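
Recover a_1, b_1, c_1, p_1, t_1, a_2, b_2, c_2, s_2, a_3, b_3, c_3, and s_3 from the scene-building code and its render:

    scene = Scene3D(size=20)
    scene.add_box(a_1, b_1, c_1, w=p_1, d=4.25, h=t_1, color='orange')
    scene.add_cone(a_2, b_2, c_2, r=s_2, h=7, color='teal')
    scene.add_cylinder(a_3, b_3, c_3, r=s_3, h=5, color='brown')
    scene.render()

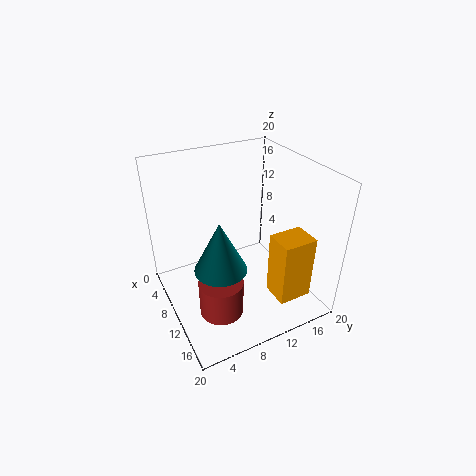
a_1 = 16.25
b_1 = 11
c_1 = 5.5
p_1 = 3.5
t_1 = 8.25
a_2 = 12.25
b_2 = 6.25
c_2 = 7.5
s_2 = 3.5
a_3 = 13.25
b_3 = 5.75
c_3 = 1.25
s_3 = 3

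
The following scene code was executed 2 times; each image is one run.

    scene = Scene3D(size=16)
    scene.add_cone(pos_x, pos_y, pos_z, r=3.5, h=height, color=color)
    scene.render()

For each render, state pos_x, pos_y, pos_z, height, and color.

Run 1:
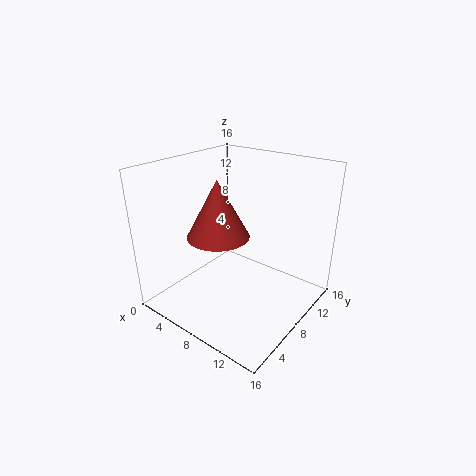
pos_x = 6; pos_y = 7; pos_z = 8; height = 6.5; color = 'brown'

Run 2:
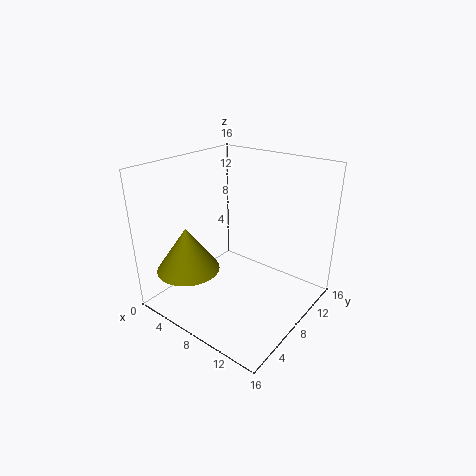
pos_x = 4; pos_y = 4; pos_z = 4.5; height = 5; color = 'olive'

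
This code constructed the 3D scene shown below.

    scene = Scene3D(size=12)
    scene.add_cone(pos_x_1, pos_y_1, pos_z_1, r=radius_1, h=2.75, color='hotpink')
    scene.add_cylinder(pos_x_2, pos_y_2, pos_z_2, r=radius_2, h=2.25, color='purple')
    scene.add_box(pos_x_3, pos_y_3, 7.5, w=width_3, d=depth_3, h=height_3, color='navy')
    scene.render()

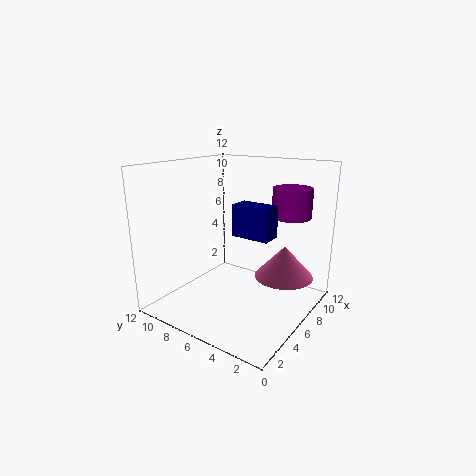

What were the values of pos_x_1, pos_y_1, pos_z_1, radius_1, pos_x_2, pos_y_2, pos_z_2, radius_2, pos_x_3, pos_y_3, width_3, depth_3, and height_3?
pos_x_1 = 8.25, pos_y_1 = 2.75, pos_z_1 = 2.5, radius_1 = 2.5, pos_x_2 = 7, pos_y_2 = 1.75, pos_z_2 = 8.25, radius_2 = 1.5, pos_x_3 = 2.75, pos_y_3 = 1.5, width_3 = 1.5, depth_3 = 2.75, height_3 = 2.25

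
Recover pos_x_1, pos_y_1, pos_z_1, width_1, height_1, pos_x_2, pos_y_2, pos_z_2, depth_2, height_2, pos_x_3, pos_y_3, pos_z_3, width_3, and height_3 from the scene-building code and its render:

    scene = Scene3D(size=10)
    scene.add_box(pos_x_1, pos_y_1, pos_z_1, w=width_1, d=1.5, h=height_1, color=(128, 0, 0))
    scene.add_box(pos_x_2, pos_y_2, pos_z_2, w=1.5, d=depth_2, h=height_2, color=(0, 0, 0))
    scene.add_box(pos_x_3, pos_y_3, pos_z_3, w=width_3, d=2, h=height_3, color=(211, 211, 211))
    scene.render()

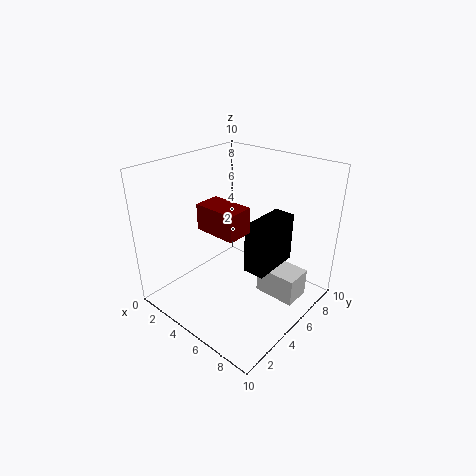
pos_x_1 = 5.5, pos_y_1 = 1, pos_z_1 = 7.5, width_1 = 2.5, height_1 = 1.5, pos_x_2 = 6, pos_y_2 = 4.5, pos_z_2 = 3, depth_2 = 3.5, height_2 = 3.5, pos_x_3 = 6, pos_y_3 = 6, pos_z_3 = 0.5, width_3 = 3, height_3 = 2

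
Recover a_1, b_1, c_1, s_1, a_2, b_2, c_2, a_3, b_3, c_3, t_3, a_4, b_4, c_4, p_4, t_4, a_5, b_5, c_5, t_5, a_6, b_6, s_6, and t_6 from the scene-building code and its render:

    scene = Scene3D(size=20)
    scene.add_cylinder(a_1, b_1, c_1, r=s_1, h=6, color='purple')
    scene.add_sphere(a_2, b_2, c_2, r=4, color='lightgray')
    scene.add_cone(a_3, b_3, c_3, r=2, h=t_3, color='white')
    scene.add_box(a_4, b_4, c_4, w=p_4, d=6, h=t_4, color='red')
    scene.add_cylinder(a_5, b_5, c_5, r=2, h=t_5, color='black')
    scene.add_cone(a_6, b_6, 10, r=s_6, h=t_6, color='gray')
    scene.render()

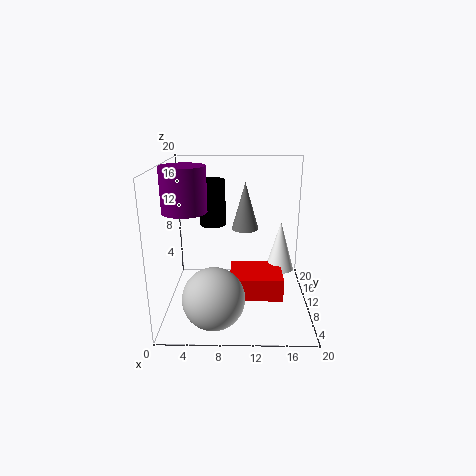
a_1 = 3, b_1 = 9, c_1 = 14, s_1 = 3, a_2 = 7, b_2 = 4, c_2 = 4, a_3 = 16, b_3 = 11, c_3 = 5, t_3 = 7, a_4 = 9, b_4 = 5, c_4 = 3, p_4 = 7, t_4 = 3, a_5 = 6, b_5 = 16, c_5 = 10, t_5 = 7, a_6 = 11, b_6 = 14, s_6 = 2, t_6 = 7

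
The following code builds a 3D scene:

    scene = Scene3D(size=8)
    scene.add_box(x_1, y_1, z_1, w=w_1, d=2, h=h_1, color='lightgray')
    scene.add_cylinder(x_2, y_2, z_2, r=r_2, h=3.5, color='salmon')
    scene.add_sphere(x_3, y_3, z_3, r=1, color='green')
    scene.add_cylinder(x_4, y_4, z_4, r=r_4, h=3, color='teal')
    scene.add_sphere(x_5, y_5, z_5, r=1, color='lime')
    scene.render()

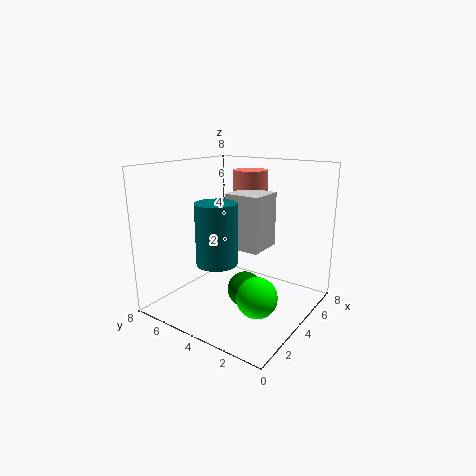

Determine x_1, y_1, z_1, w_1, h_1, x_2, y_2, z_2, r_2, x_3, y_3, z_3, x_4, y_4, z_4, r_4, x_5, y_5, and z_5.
x_1 = 3.5, y_1 = 2.5, z_1 = 3.5, w_1 = 2, h_1 = 3, x_2 = 6, y_2 = 4.5, z_2 = 4, r_2 = 1, x_3 = 4, y_3 = 3.5, z_3 = 1, x_4 = 1.5, y_4 = 3.5, z_4 = 3.5, r_4 = 1, x_5 = 2, y_5 = 1.5, z_5 = 2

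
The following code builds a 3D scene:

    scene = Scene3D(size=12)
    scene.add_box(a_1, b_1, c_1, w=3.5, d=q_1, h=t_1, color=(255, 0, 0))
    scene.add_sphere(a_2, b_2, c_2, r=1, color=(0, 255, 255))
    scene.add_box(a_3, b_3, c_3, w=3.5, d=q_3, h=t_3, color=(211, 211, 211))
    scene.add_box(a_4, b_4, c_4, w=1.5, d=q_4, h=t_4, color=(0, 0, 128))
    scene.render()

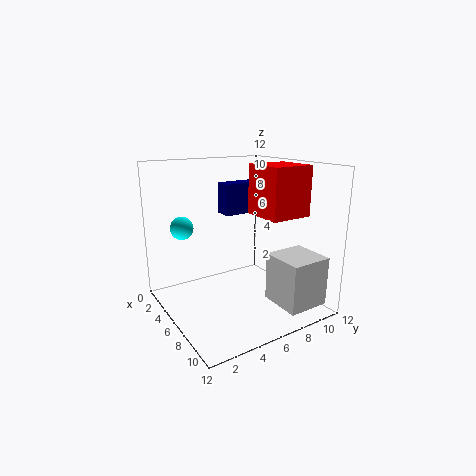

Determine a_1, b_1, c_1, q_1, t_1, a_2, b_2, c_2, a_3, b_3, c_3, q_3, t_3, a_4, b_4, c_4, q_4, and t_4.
a_1 = 6, b_1 = 7, c_1 = 8, q_1 = 3.5, t_1 = 4, a_2 = 2.5, b_2 = 2.5, c_2 = 6.5, a_3 = 8, b_3 = 7.5, c_3 = 1, q_3 = 3.5, t_3 = 4, a_4 = 4.5, b_4 = 5, c_4 = 8, q_4 = 4, t_4 = 2.5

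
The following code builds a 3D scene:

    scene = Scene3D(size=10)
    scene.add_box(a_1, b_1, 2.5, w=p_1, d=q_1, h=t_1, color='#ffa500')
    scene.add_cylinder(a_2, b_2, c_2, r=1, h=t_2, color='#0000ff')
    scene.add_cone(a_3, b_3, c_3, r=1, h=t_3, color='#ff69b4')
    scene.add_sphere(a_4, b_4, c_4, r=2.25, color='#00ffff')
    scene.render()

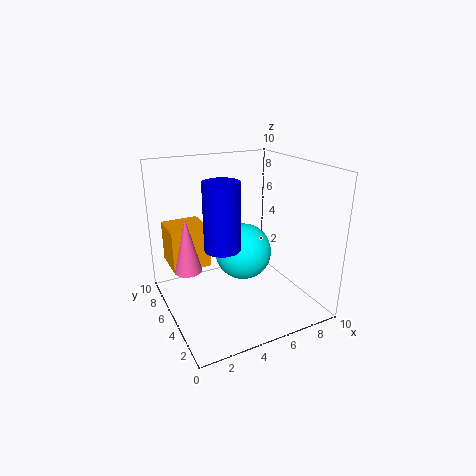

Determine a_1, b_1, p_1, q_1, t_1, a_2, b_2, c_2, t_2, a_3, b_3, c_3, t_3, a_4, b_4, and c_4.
a_1 = 0.75, b_1 = 6.5, p_1 = 2.75, q_1 = 2.75, t_1 = 3, a_2 = 2.25, b_2 = 1.5, c_2 = 6.25, t_2 = 3.75, a_3 = 1.75, b_3 = 6.5, c_3 = 2.5, t_3 = 4, a_4 = 6.75, b_4 = 7.5, c_4 = 2.5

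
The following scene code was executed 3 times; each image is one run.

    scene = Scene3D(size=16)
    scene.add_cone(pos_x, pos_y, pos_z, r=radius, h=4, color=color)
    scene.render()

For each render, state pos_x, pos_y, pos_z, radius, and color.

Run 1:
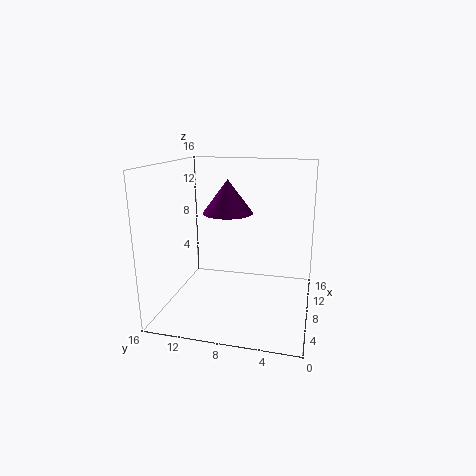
pos_x = 11; pos_y = 10; pos_z = 10; radius = 3; color = 'purple'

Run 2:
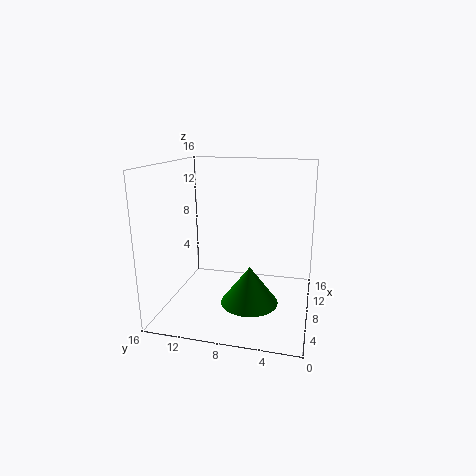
pos_x = 5; pos_y = 6; pos_z = 2; radius = 3; color = 'green'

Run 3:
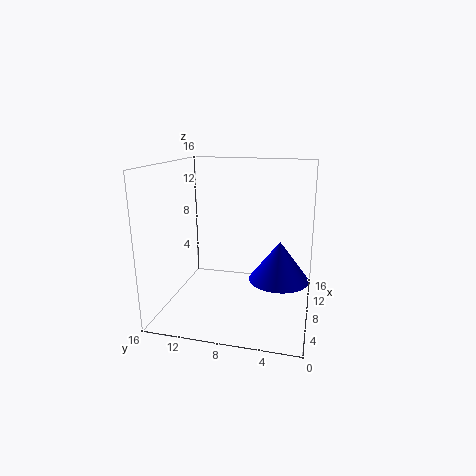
pos_x = 5; pos_y = 3; pos_z = 5; radius = 3; color = 'blue'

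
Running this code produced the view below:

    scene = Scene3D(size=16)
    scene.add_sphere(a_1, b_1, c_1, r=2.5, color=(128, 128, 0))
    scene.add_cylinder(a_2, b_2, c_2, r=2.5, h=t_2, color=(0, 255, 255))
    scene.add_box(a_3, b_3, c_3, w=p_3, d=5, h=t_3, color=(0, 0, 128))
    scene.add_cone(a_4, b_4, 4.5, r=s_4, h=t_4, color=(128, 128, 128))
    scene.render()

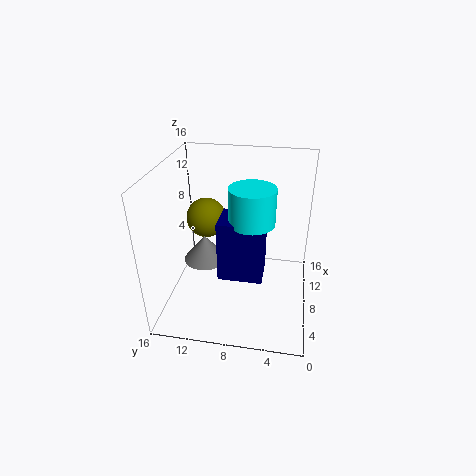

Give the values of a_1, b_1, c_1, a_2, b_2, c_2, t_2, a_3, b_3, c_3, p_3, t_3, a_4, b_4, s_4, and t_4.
a_1 = 13, b_1 = 13, c_1 = 7.5, a_2 = 8, b_2 = 6.5, c_2 = 10, t_2 = 4, a_3 = 6, b_3 = 5, c_3 = 3.5, p_3 = 4, t_3 = 7, a_4 = 8.5, b_4 = 12, s_4 = 2.5, t_4 = 3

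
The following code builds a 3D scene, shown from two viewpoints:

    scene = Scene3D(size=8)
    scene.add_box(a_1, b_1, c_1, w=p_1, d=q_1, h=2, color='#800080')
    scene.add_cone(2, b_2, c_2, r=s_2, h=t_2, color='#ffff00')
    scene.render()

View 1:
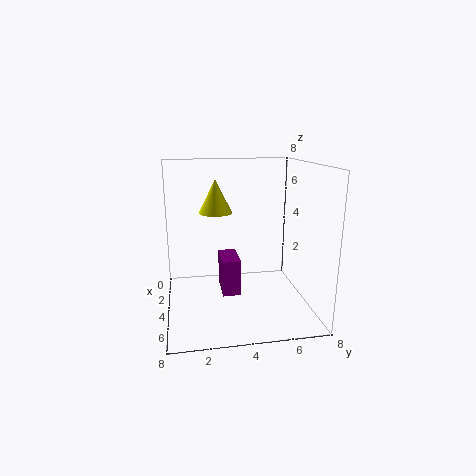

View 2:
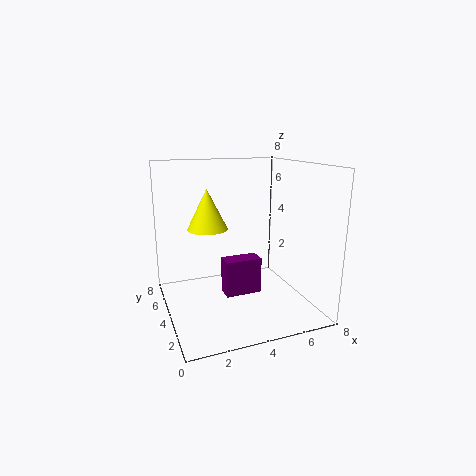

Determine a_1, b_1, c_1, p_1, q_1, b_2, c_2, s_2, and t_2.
a_1 = 3
b_1 = 3
c_1 = 1
p_1 = 2
q_1 = 1
b_2 = 3
c_2 = 5
s_2 = 1
t_2 = 2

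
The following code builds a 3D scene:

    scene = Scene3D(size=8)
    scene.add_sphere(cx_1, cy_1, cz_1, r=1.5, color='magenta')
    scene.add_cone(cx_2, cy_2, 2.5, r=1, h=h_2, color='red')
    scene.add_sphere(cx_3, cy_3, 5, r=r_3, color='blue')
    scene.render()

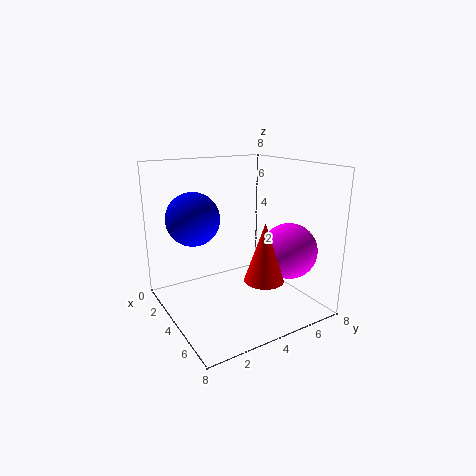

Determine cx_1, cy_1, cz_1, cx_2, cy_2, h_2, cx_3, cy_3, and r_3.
cx_1 = 6, cy_1 = 6, cz_1 = 3.5, cx_2 = 6.5, cy_2 = 4, h_2 = 3, cx_3 = 2.5, cy_3 = 2, r_3 = 1.5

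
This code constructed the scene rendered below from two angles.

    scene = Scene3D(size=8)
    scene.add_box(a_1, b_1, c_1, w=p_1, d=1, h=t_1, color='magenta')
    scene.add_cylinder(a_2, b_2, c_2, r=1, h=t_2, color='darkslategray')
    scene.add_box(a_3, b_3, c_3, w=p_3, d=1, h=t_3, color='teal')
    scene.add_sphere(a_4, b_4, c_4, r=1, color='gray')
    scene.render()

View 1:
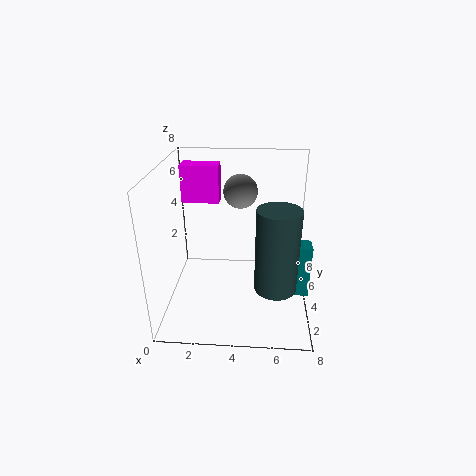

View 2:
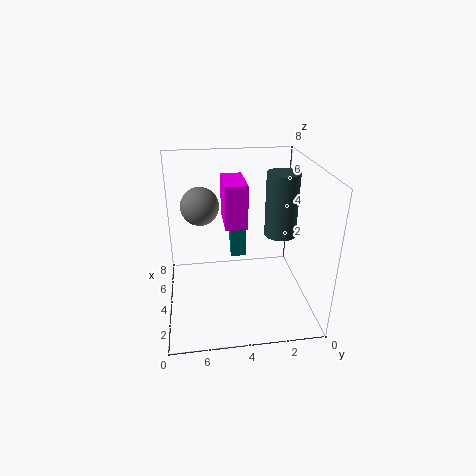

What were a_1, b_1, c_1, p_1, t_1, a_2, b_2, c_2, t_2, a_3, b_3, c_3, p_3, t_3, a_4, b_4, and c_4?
a_1 = 1
b_1 = 4
c_1 = 6
p_1 = 2
t_1 = 2
a_2 = 6
b_2 = 1
c_2 = 3
t_2 = 4
a_3 = 7
b_3 = 3
c_3 = 1
p_3 = 1
t_3 = 3
a_4 = 4
b_4 = 6
c_4 = 6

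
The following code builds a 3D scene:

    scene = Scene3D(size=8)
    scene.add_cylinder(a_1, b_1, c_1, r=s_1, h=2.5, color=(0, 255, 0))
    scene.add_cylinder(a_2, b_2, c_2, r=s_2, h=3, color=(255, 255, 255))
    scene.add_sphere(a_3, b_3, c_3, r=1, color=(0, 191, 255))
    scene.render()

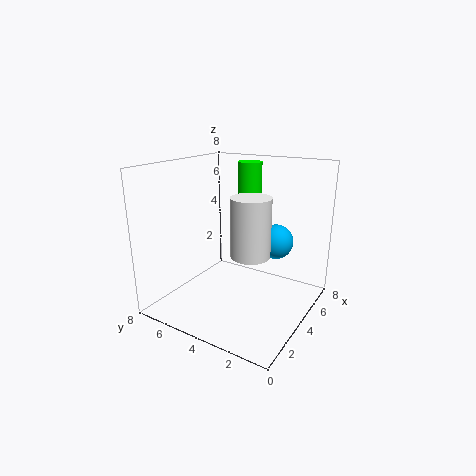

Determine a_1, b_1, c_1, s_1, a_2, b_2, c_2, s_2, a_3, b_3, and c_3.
a_1 = 7; b_1 = 5; c_1 = 5.25; s_1 = 0.75; a_2 = 2.75; b_2 = 2.5; c_2 = 3.75; s_2 = 1; a_3 = 5.75; b_3 = 2.5; c_3 = 3.5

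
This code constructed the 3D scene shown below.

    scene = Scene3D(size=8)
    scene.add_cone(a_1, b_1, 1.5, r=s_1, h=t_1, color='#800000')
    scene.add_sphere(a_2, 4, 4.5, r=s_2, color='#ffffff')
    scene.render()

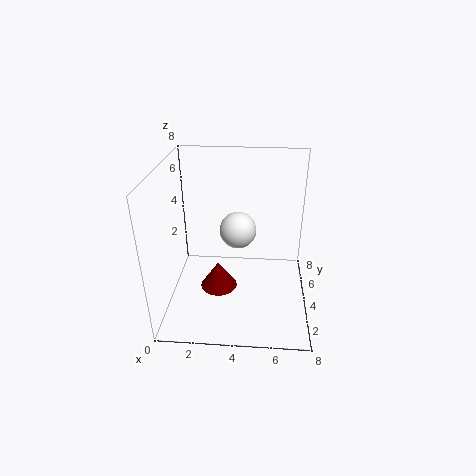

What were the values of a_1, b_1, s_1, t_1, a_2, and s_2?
a_1 = 3
b_1 = 3
s_1 = 1
t_1 = 1.5
a_2 = 4
s_2 = 1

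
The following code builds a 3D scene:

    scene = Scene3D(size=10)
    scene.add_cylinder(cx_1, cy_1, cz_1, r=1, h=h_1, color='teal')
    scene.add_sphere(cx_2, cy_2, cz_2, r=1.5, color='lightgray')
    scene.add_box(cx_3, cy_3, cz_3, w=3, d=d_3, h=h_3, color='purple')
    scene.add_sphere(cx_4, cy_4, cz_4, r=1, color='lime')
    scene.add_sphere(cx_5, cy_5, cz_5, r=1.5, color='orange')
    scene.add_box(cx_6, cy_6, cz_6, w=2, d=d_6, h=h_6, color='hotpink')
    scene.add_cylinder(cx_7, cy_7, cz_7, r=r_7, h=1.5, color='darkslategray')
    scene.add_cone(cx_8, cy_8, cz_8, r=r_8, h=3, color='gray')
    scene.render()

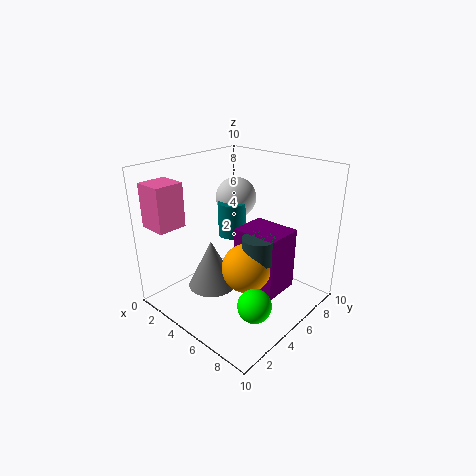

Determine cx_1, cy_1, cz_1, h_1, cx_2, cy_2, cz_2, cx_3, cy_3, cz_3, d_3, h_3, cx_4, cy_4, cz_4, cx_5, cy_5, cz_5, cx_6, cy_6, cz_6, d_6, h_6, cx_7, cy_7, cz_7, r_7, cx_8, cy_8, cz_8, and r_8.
cx_1 = 3.5, cy_1 = 6, cz_1 = 4.5, h_1 = 2.5, cx_2 = 3, cy_2 = 7, cz_2 = 7, cx_3 = 6, cy_3 = 3.5, cz_3 = 2.5, d_3 = 2.5, h_3 = 4, cx_4 = 9, cy_4 = 2, cz_4 = 3, cx_5 = 7.5, cy_5 = 3, cz_5 = 4.5, cx_6 = 0.5, cy_6 = 0.5, cz_6 = 6, d_6 = 2, h_6 = 3, cx_7 = 8, cy_7 = 3.5, cz_7 = 5, r_7 = 1, cx_8 = 5.5, cy_8 = 2, cz_8 = 3, r_8 = 1.5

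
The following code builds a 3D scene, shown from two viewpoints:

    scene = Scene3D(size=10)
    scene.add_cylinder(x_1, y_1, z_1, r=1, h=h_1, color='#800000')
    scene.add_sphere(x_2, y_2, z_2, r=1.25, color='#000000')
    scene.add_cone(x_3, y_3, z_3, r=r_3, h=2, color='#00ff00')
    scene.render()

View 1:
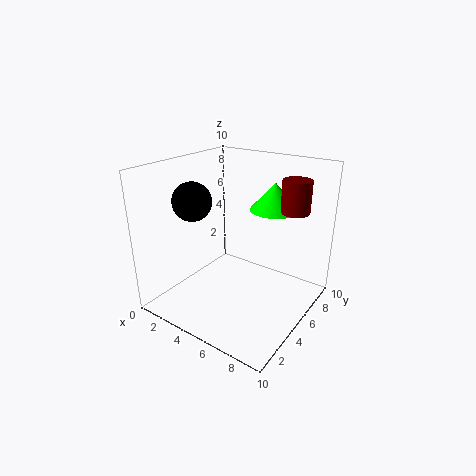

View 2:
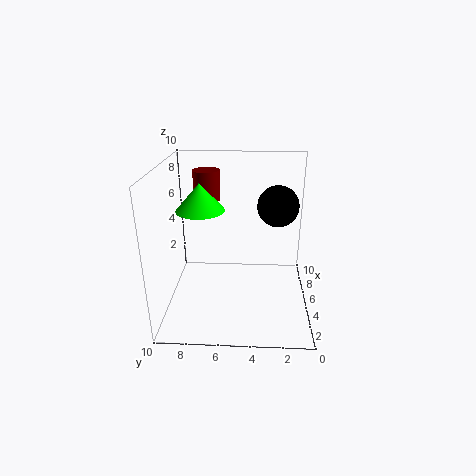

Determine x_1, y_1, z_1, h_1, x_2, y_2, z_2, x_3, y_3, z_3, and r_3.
x_1 = 8, y_1 = 7.5, z_1 = 6.75, h_1 = 2.25, x_2 = 3.25, y_2 = 2.5, z_2 = 8, x_3 = 6.25, y_3 = 7.75, z_3 = 6.5, r_3 = 1.75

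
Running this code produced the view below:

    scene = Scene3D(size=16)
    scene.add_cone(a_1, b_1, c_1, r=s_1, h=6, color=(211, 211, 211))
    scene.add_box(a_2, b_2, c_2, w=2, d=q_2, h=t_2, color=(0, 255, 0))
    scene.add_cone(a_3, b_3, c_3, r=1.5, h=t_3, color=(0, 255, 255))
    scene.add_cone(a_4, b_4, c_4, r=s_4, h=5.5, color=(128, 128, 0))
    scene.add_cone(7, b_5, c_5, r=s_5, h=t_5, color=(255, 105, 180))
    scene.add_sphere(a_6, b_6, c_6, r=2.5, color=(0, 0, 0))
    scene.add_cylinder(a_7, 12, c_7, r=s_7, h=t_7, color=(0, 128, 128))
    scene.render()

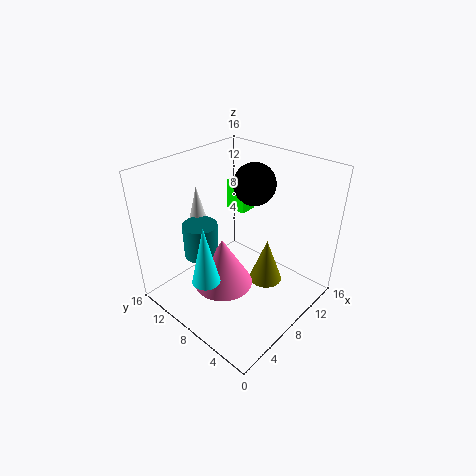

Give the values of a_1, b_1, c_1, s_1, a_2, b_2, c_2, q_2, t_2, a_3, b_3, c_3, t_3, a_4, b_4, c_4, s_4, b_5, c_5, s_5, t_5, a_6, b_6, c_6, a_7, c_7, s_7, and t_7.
a_1 = 7.5; b_1 = 14; c_1 = 6.5; s_1 = 1.5; a_2 = 10.5; b_2 = 9.5; c_2 = 9.5; q_2 = 2.5; t_2 = 3.5; a_3 = 3; b_3 = 8; c_3 = 5; t_3 = 6.5; a_4 = 11.5; b_4 = 6.5; c_4 = 1; s_4 = 2; b_5 = 9.5; c_5 = 1.5; s_5 = 3.5; t_5 = 6; a_6 = 12.5; b_6 = 9.5; c_6 = 12.5; a_7 = 6; c_7 = 5; s_7 = 2; t_7 = 4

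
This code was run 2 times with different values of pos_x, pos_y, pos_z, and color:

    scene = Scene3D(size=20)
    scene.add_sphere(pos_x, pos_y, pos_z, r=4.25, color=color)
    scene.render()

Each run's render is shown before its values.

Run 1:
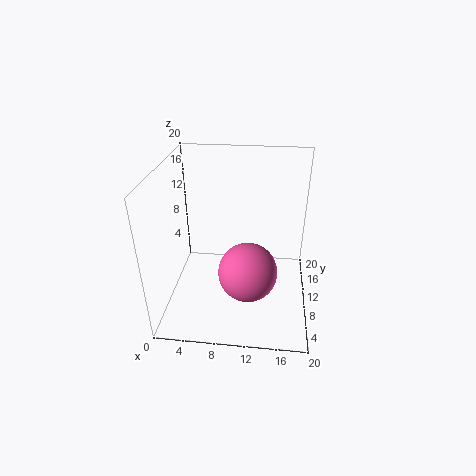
pos_x = 11.5
pos_y = 9.25
pos_z = 4.75
color = 'hotpink'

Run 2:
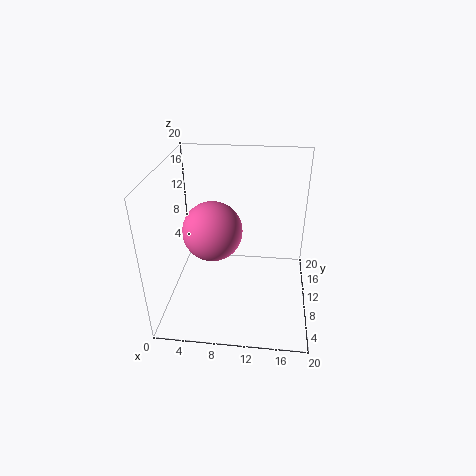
pos_x = 6.25
pos_y = 11
pos_z = 10.25
color = 'hotpink'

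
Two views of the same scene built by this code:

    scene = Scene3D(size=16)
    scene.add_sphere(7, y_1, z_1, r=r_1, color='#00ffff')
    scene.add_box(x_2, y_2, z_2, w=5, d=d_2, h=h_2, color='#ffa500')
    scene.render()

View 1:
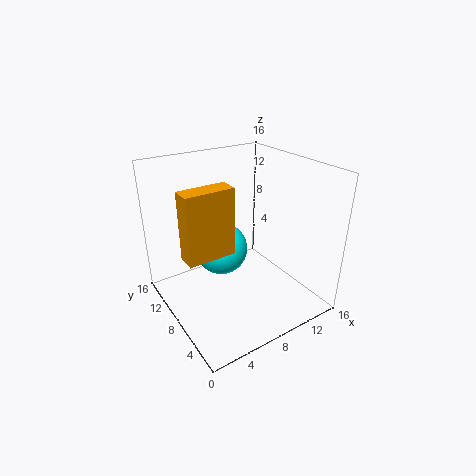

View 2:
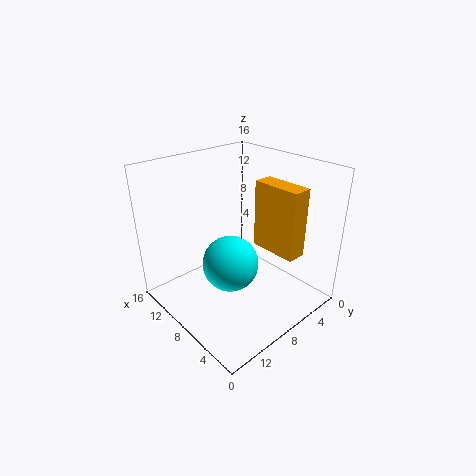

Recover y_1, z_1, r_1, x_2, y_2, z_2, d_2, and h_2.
y_1 = 10, z_1 = 6, r_1 = 3, x_2 = 1, y_2 = 5.5, z_2 = 8, d_2 = 2, h_2 = 7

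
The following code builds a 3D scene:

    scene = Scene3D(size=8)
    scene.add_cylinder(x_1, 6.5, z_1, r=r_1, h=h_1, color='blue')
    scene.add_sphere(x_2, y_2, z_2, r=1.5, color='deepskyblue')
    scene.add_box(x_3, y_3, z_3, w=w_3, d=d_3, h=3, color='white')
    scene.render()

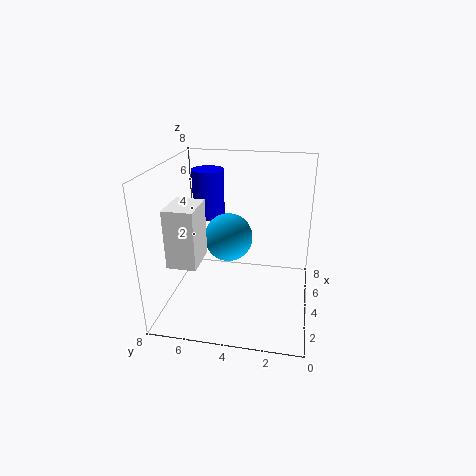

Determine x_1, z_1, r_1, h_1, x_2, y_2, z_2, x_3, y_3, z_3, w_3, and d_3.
x_1 = 7, z_1 = 4, r_1 = 1, h_1 = 3, x_2 = 6, y_2 = 5, z_2 = 3, x_3 = 1, y_3 = 5.5, z_3 = 3.5, w_3 = 2, d_3 = 1.5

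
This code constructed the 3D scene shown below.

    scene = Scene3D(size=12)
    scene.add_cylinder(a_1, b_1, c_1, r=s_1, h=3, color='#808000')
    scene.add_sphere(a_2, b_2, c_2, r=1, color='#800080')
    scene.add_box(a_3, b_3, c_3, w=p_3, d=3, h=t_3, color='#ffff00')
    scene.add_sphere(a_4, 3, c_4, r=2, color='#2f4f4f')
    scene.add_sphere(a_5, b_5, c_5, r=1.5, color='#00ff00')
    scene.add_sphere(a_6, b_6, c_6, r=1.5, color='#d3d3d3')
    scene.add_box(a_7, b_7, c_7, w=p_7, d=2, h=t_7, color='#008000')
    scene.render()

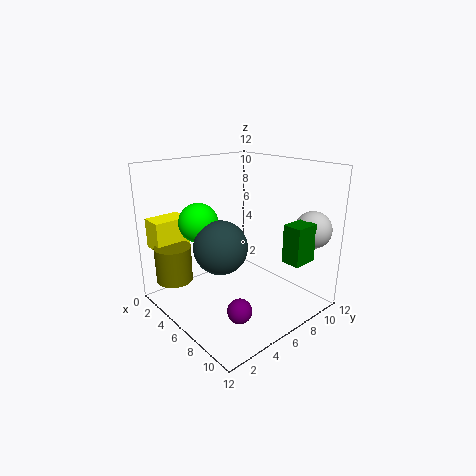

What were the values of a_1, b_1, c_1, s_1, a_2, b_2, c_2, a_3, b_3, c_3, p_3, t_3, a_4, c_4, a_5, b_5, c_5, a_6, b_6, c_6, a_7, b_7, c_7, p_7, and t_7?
a_1 = 3
b_1 = 1.5
c_1 = 2.5
s_1 = 1.5
a_2 = 8.5
b_2 = 4
c_2 = 1
a_3 = 0.5
b_3 = 0.5
c_3 = 5
p_3 = 2
t_3 = 2.5
a_4 = 7.5
c_4 = 6.5
a_5 = 5.5
b_5 = 2.5
c_5 = 8
a_6 = 10.5
b_6 = 10
c_6 = 7
a_7 = 10
b_7 = 7
c_7 = 5
p_7 = 1.5
t_7 = 3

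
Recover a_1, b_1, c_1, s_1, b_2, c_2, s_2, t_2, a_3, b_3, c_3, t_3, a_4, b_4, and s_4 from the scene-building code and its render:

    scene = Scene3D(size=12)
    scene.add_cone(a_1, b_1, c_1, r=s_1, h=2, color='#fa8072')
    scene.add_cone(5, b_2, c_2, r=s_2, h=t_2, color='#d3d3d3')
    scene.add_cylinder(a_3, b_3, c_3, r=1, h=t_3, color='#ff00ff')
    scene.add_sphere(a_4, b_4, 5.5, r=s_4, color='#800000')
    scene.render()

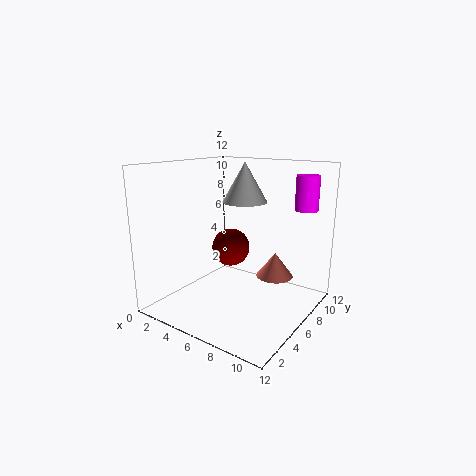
a_1 = 9; b_1 = 7; c_1 = 3; s_1 = 1.5; b_2 = 8.5; c_2 = 8.5; s_2 = 2; t_2 = 3.5; a_3 = 10; b_3 = 10.5; c_3 = 8; t_3 = 3; a_4 = 6; b_4 = 5; s_4 = 1.5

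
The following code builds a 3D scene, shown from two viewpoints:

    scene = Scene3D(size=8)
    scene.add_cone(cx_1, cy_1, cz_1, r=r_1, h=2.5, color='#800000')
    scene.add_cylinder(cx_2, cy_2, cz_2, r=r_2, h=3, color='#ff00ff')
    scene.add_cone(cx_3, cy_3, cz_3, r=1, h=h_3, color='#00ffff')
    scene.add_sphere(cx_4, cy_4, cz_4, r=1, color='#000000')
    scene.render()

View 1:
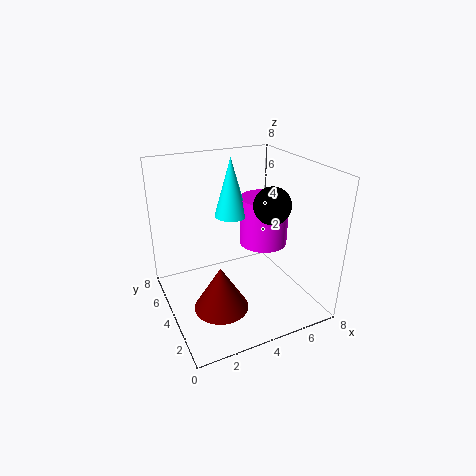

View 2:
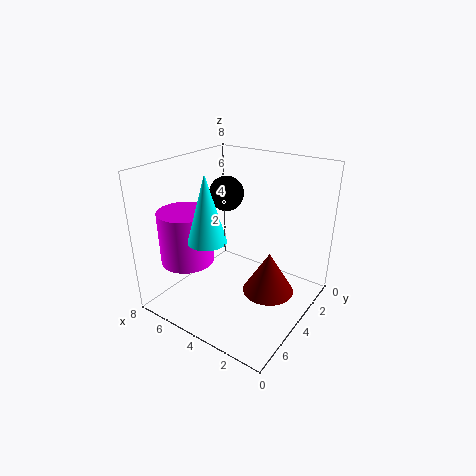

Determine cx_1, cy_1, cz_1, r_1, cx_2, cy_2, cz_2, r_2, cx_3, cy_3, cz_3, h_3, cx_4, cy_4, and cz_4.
cx_1 = 2.5; cy_1 = 3; cz_1 = 0.5; r_1 = 1.5; cx_2 = 6.5; cy_2 = 5.5; cz_2 = 2.5; r_2 = 1.5; cx_3 = 4.5; cy_3 = 6; cz_3 = 4.5; h_3 = 3.5; cx_4 = 5.5; cy_4 = 3; cz_4 = 6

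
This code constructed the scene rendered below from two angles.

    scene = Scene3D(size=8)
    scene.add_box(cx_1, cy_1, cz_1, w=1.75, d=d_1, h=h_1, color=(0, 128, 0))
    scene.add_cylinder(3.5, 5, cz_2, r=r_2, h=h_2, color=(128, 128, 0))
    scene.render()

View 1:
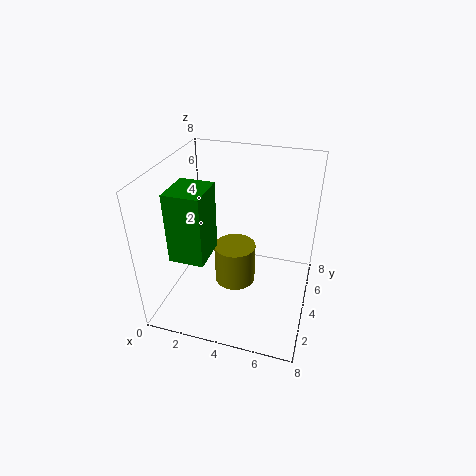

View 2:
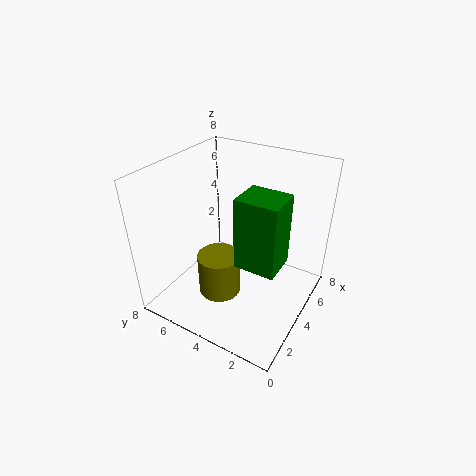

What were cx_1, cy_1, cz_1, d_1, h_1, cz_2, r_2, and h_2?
cx_1 = 1.5; cy_1 = 0.75; cz_1 = 4.25; d_1 = 2; h_1 = 3.5; cz_2 = 0.25; r_2 = 1.25; h_2 = 2.5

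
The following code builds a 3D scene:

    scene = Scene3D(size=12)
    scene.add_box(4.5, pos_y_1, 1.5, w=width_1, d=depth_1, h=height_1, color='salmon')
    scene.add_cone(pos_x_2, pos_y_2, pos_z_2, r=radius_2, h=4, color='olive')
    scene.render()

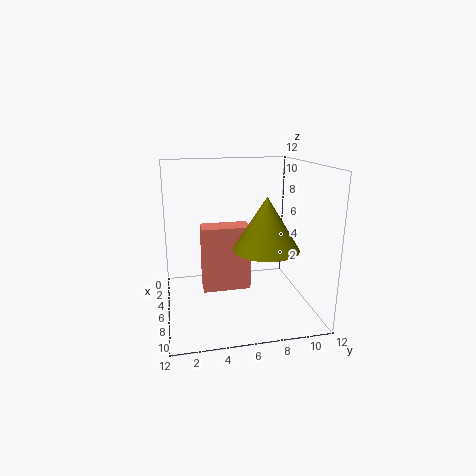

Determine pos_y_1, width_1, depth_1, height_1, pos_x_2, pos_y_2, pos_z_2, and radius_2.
pos_y_1 = 3; width_1 = 2; depth_1 = 4; height_1 = 5.5; pos_x_2 = 9; pos_y_2 = 7.5; pos_z_2 = 6; radius_2 = 2.5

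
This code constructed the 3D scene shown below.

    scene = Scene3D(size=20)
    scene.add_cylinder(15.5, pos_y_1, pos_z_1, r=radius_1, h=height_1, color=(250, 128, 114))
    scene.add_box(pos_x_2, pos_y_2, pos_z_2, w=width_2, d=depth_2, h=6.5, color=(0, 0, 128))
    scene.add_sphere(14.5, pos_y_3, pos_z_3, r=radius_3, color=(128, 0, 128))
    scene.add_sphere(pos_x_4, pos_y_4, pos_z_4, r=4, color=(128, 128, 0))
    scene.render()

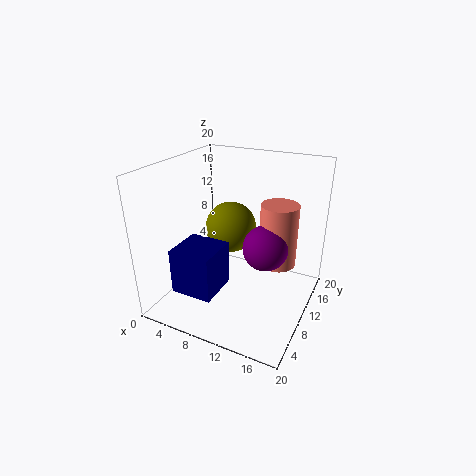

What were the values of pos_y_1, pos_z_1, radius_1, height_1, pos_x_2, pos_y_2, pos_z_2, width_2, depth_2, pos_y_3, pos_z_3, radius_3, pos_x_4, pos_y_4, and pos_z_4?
pos_y_1 = 11, pos_z_1 = 7, radius_1 = 2.5, height_1 = 8.5, pos_x_2 = 2.5, pos_y_2 = 4, pos_z_2 = 2.5, width_2 = 6, depth_2 = 6, pos_y_3 = 9, pos_z_3 = 10, radius_3 = 3, pos_x_4 = 6, pos_y_4 = 15.5, pos_z_4 = 8.5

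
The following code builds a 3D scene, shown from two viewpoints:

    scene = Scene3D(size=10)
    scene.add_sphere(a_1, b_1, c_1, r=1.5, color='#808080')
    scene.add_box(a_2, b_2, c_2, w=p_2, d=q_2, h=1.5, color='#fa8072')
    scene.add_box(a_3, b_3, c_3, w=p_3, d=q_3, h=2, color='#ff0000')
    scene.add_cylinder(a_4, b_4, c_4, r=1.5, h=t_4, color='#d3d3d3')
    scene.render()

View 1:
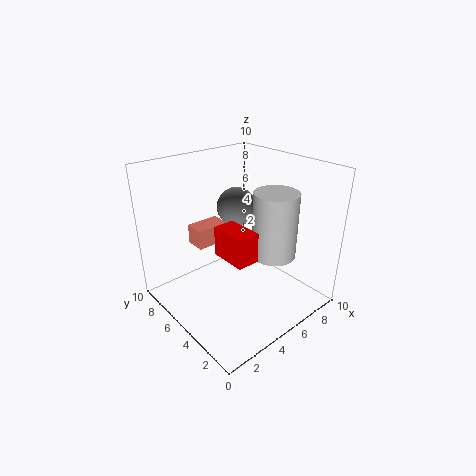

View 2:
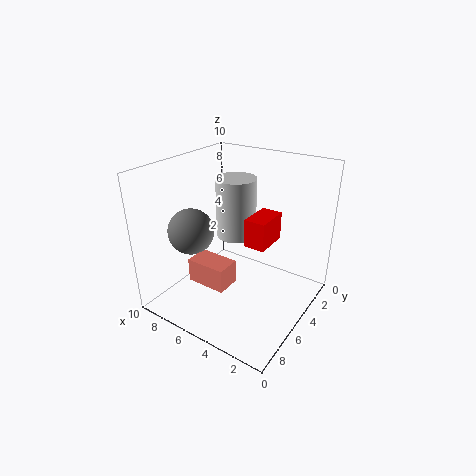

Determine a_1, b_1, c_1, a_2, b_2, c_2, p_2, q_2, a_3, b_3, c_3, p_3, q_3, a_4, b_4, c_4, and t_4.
a_1 = 7; b_1 = 7.5; c_1 = 6; a_2 = 3.5; b_2 = 7.5; c_2 = 3.5; p_2 = 2.5; q_2 = 1.5; a_3 = 3; b_3 = 2.5; c_3 = 4.5; p_3 = 1.5; q_3 = 2.5; a_4 = 6.5; b_4 = 3; c_4 = 4; t_4 = 4.5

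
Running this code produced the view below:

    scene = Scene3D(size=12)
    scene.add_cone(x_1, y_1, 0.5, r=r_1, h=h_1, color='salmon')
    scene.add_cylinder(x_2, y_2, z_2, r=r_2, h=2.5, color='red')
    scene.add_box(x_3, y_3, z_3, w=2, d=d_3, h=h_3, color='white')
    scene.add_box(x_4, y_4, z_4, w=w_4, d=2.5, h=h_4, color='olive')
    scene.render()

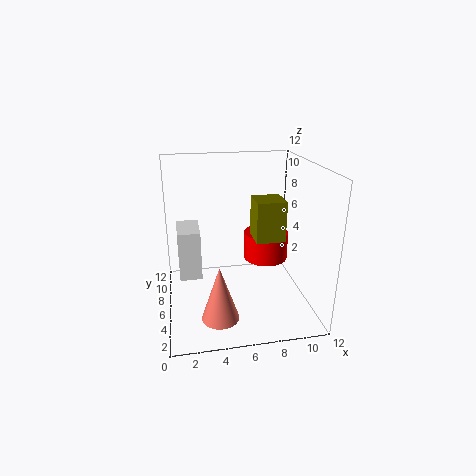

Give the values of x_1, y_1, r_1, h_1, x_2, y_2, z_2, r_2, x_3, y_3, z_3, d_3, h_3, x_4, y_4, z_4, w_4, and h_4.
x_1 = 4
y_1 = 3
r_1 = 1.5
h_1 = 4.5
x_2 = 9
y_2 = 8
z_2 = 3
r_2 = 2
x_3 = 1
y_3 = 7.5
z_3 = 1.5
d_3 = 3.5
h_3 = 4.5
x_4 = 7.5
y_4 = 5.5
z_4 = 5.5
w_4 = 2.5
h_4 = 3.5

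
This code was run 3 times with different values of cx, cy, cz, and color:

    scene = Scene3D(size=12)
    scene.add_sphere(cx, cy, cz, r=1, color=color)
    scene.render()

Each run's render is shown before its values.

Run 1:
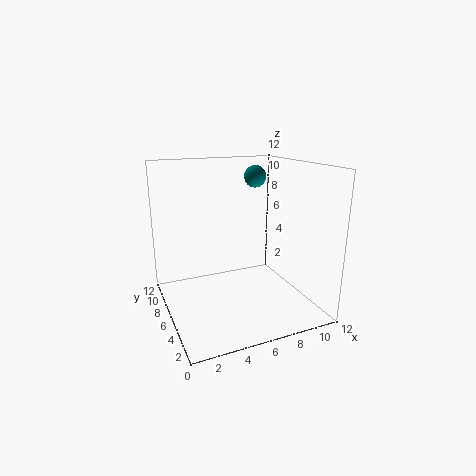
cx = 9
cy = 9
cz = 10.5
color = 'teal'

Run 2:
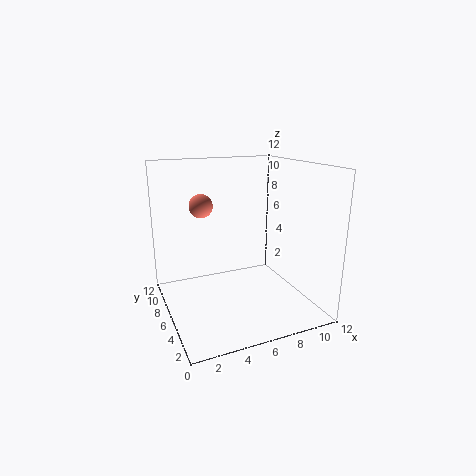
cx = 3.5
cy = 8
cz = 8.5
color = 'salmon'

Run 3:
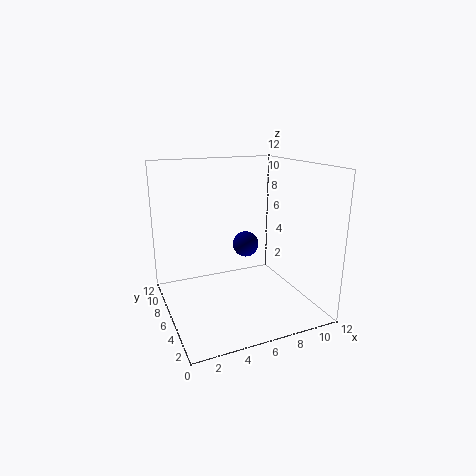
cx = 6
cy = 4.5
cz = 6
color = 'navy'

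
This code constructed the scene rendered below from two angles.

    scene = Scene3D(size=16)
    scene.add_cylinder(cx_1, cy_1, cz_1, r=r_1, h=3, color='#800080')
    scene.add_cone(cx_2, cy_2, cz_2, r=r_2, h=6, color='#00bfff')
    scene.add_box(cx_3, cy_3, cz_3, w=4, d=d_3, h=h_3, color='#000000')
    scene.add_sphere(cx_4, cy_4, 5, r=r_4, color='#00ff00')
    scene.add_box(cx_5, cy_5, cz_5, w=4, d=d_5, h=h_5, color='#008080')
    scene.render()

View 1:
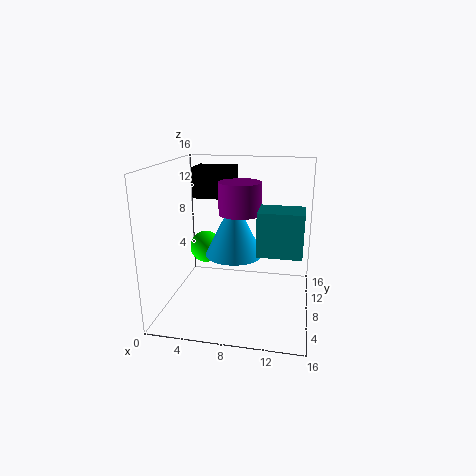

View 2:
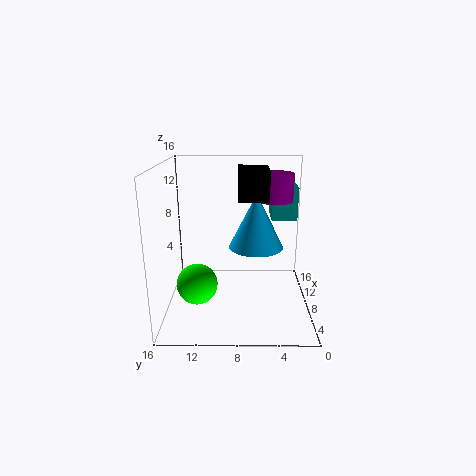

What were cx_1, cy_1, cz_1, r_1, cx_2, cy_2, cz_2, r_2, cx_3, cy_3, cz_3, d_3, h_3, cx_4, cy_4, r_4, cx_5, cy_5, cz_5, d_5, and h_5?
cx_1 = 9
cy_1 = 4
cz_1 = 12
r_1 = 2
cx_2 = 8
cy_2 = 6
cz_2 = 7
r_2 = 3
cx_3 = 4
cy_3 = 5
cz_3 = 13
d_3 = 3
h_3 = 3
cx_4 = 3
cy_4 = 12
r_4 = 2
cx_5 = 11
cy_5 = 1
cz_5 = 9
d_5 = 3
h_5 = 4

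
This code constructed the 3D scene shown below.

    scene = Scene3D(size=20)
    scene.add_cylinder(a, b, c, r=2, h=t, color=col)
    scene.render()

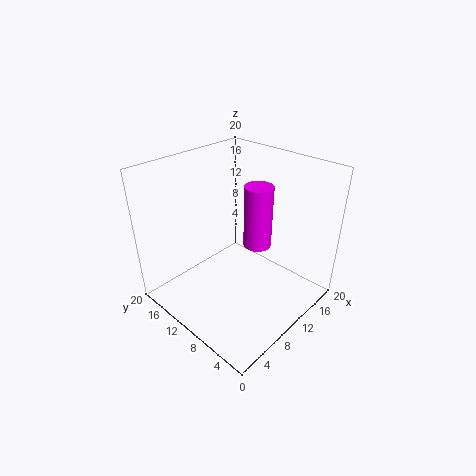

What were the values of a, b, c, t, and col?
a = 13; b = 9; c = 8; t = 9; col = 'magenta'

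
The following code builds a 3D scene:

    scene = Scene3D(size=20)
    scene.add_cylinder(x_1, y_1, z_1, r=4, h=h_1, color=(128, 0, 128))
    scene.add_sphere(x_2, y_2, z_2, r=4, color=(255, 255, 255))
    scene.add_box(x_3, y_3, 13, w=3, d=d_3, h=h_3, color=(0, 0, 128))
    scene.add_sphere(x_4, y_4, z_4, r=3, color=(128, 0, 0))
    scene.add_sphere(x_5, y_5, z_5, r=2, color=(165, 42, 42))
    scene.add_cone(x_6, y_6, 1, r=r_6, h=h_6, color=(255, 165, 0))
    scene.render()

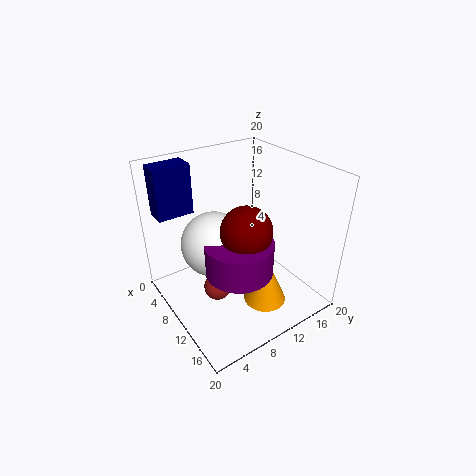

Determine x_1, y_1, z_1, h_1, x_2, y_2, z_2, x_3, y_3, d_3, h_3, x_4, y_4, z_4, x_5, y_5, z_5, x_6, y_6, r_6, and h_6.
x_1 = 16; y_1 = 6; z_1 = 10; h_1 = 4; x_2 = 12; y_2 = 5; z_2 = 12; x_3 = 2; y_3 = 1; d_3 = 5; h_3 = 7; x_4 = 16; y_4 = 7; z_4 = 15; x_5 = 9; y_5 = 7; z_5 = 2; x_6 = 14; y_6 = 12; r_6 = 3; h_6 = 7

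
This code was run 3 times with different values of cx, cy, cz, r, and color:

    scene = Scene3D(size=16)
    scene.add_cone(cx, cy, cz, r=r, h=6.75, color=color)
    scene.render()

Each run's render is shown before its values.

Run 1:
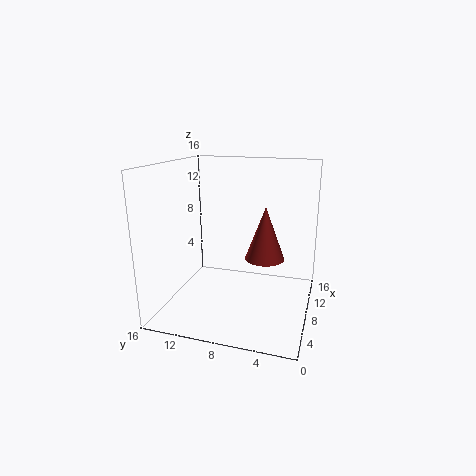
cx = 13; cy = 6; cz = 3.75; r = 2.5; color = 'brown'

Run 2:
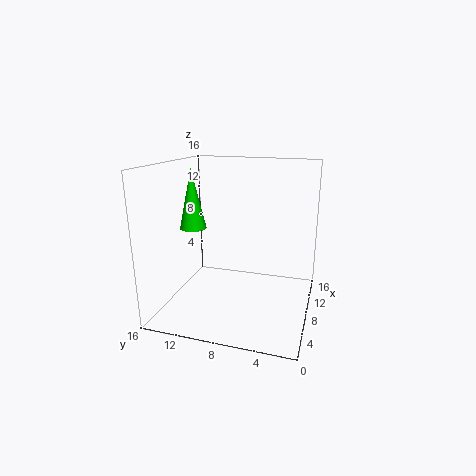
cx = 7.75; cy = 13.25; cz = 8.75; r = 1.5; color = 'lime'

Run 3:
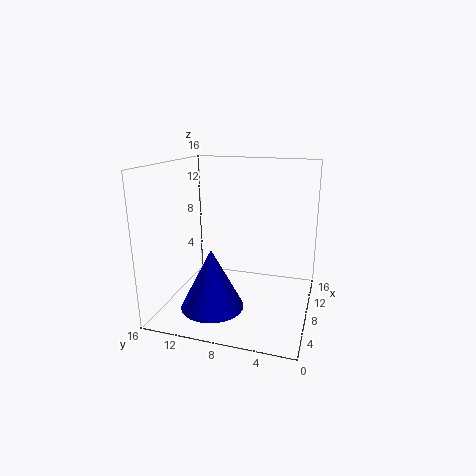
cx = 5.5; cy = 10.25; cz = 0.5; r = 3.5; color = 'blue'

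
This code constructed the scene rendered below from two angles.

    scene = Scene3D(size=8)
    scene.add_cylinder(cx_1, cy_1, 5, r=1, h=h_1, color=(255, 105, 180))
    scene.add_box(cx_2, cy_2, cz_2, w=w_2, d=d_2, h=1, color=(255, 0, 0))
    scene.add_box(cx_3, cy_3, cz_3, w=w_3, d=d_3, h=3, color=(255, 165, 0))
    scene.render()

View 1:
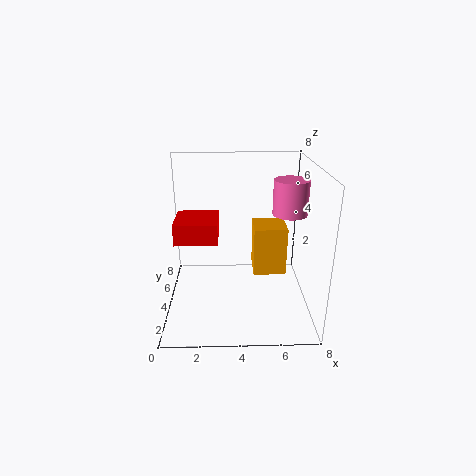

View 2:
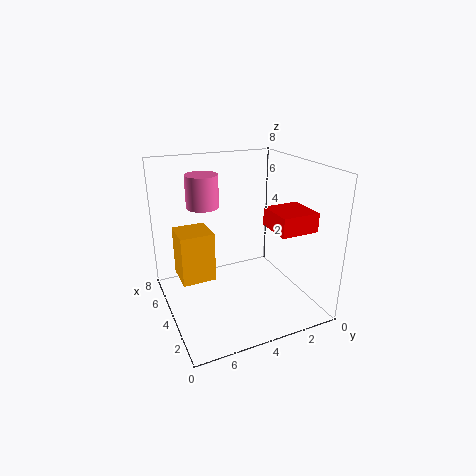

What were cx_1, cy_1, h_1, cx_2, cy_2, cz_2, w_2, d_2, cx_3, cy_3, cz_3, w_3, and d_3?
cx_1 = 7
cy_1 = 5
h_1 = 2
cx_2 = 1
cy_2 = 1
cz_2 = 5
w_2 = 2
d_2 = 2
cx_3 = 5
cy_3 = 5
cz_3 = 1
w_3 = 2
d_3 = 2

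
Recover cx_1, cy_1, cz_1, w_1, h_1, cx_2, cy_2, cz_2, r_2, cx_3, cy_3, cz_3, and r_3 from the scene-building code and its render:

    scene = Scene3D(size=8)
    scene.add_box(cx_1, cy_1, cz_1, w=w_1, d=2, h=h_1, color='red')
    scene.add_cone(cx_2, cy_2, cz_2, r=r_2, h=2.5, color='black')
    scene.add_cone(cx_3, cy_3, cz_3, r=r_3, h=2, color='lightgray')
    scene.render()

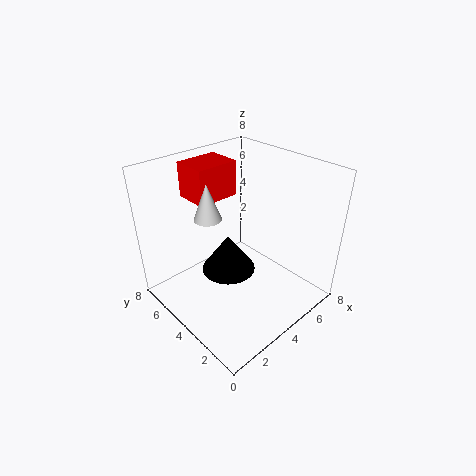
cx_1 = 2.75; cy_1 = 5.5; cz_1 = 5.75; w_1 = 2.5; h_1 = 2; cx_2 = 5; cy_2 = 6; cz_2 = 0.25; r_2 = 1.75; cx_3 = 2.75; cy_3 = 5; cz_3 = 5.25; r_3 = 0.75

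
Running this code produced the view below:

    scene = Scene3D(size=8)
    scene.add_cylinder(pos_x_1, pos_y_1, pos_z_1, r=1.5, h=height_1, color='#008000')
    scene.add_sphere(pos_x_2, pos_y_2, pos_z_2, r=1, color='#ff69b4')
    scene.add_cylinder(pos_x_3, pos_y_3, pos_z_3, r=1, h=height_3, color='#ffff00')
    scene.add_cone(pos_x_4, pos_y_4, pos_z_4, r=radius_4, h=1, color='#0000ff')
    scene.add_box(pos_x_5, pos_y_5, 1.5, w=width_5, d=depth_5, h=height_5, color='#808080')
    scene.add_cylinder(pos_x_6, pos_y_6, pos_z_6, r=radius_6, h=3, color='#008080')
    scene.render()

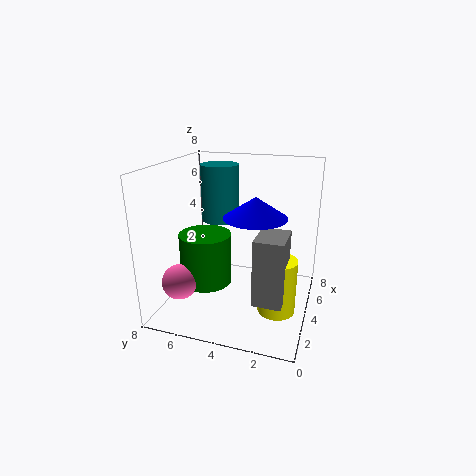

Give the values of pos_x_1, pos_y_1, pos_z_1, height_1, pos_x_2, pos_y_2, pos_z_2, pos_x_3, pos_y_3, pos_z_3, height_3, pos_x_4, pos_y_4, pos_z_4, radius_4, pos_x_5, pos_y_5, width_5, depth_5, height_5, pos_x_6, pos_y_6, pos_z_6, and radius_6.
pos_x_1 = 4; pos_y_1 = 6; pos_z_1 = 1; height_1 = 3; pos_x_2 = 2.5; pos_y_2 = 7; pos_z_2 = 1.5; pos_x_3 = 3; pos_y_3 = 1.5; pos_z_3 = 0.5; height_3 = 3; pos_x_4 = 2; pos_y_4 = 2.5; pos_z_4 = 6; radius_4 = 1.5; pos_x_5 = 1.5; pos_y_5 = 1; width_5 = 2; depth_5 = 1.5; height_5 = 3.5; pos_x_6 = 4; pos_y_6 = 5; pos_z_6 = 5; radius_6 = 1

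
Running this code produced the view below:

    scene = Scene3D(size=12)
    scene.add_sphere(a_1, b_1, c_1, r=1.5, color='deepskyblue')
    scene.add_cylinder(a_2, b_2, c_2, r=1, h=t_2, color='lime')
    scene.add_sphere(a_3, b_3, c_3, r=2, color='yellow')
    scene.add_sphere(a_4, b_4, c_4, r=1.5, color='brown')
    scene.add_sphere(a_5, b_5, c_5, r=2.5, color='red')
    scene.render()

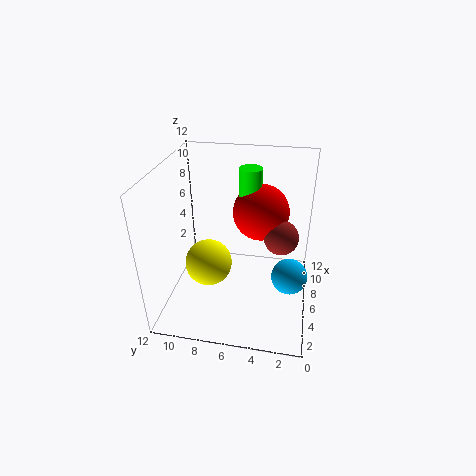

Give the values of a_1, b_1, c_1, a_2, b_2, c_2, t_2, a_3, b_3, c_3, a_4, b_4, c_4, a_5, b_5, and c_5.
a_1 = 5.5, b_1 = 1.5, c_1 = 3, a_2 = 9, b_2 = 5.5, c_2 = 6.5, t_2 = 4.5, a_3 = 5.5, b_3 = 8.5, c_3 = 3.5, a_4 = 7.5, b_4 = 2.5, c_4 = 5.5, a_5 = 9, b_5 = 4.5, c_5 = 7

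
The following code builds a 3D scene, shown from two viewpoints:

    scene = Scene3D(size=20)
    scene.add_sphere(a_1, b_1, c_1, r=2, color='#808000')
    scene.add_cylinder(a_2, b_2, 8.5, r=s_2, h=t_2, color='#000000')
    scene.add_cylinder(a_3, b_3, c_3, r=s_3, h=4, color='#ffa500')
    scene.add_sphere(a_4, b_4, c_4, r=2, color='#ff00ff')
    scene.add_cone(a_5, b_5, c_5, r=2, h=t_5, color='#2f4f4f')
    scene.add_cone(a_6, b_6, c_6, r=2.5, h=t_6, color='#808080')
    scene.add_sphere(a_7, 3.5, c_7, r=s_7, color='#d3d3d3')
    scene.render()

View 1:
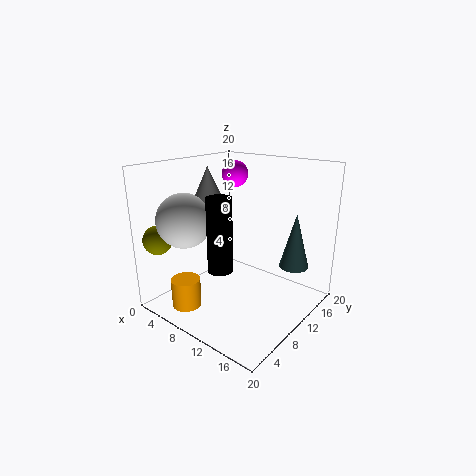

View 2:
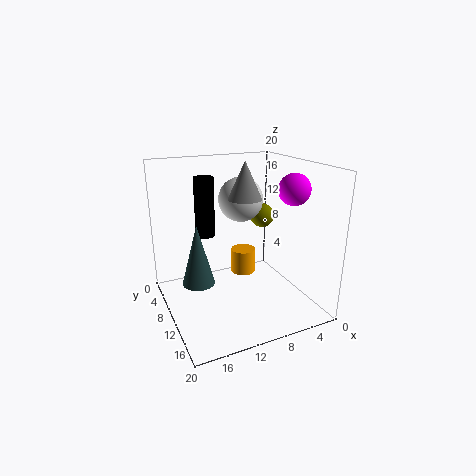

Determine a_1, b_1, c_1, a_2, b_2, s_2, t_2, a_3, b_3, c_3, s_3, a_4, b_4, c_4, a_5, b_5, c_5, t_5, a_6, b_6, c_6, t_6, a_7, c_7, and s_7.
a_1 = 2; b_1 = 2.5; c_1 = 10; a_2 = 12.5; b_2 = 3.5; s_2 = 1.5; t_2 = 9; a_3 = 6; b_3 = 3.5; c_3 = 1; s_3 = 2; a_4 = 5; b_4 = 15.5; c_4 = 17.5; a_5 = 17; b_5 = 13.5; c_5 = 6.5; t_5 = 7.5; a_6 = 7.5; b_6 = 7; c_6 = 14.5; t_6 = 5.5; a_7 = 6.5; c_7 = 13.5; s_7 = 3.5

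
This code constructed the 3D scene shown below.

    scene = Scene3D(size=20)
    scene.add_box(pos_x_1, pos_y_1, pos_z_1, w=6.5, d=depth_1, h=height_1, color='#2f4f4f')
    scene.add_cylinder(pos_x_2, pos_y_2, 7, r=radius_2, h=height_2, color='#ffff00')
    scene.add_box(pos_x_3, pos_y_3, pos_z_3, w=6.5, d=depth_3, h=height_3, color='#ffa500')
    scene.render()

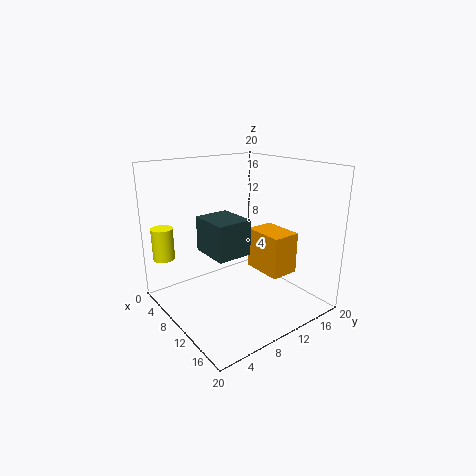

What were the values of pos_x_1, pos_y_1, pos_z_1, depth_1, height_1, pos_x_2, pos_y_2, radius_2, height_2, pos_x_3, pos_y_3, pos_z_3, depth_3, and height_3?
pos_x_1 = 2
pos_y_1 = 8
pos_z_1 = 6
depth_1 = 5.5
height_1 = 5.5
pos_x_2 = 4
pos_y_2 = 1.5
radius_2 = 1.5
height_2 = 4.5
pos_x_3 = 5.5
pos_y_3 = 15.5
pos_z_3 = 2.5
depth_3 = 4.5
height_3 = 6.5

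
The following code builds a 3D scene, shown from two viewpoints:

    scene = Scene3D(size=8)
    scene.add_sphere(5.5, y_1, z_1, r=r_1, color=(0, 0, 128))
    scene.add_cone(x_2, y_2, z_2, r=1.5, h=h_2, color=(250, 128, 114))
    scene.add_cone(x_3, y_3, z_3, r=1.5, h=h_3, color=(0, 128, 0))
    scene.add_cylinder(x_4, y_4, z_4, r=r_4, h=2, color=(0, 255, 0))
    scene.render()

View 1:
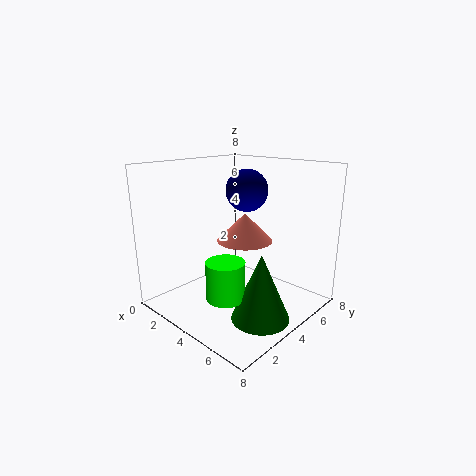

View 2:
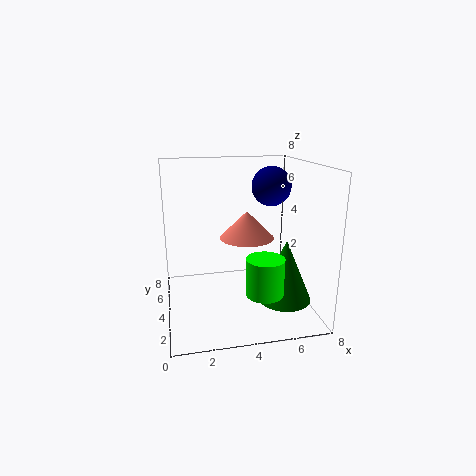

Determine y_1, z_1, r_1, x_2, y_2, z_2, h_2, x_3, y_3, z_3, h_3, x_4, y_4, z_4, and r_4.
y_1 = 3, z_1 = 7, r_1 = 1, x_2 = 4.5, y_2 = 4, z_2 = 4, h_2 = 1.5, x_3 = 6.5, y_3 = 3, z_3 = 0.5, h_3 = 3.5, x_4 = 5, y_4 = 2, z_4 = 1.5, r_4 = 1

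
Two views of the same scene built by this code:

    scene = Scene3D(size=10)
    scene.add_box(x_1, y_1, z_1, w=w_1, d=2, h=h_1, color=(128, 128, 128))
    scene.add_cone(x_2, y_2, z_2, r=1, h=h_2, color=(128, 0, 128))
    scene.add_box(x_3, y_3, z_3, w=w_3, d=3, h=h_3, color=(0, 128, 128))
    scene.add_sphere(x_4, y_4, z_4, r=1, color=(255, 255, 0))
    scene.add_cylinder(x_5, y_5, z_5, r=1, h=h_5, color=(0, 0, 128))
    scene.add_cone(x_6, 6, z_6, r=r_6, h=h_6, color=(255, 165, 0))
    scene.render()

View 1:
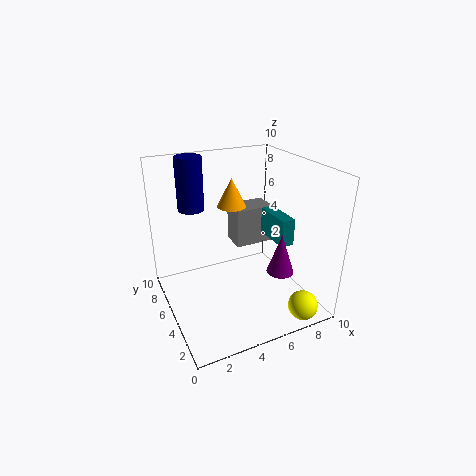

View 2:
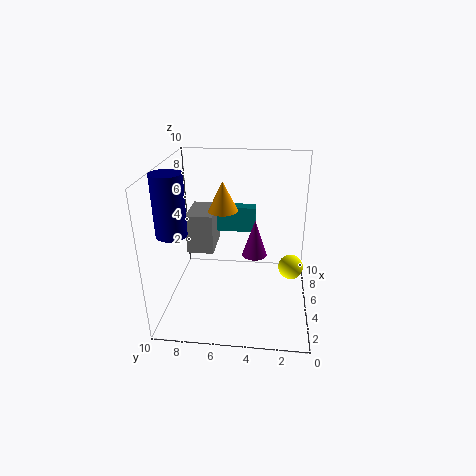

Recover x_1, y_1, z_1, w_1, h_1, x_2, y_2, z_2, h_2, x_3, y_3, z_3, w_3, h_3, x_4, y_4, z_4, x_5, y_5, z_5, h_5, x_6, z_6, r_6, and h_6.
x_1 = 6; y_1 = 7; z_1 = 3; w_1 = 3; h_1 = 3; x_2 = 8; y_2 = 4; z_2 = 2; h_2 = 3; x_3 = 8; y_3 = 4; z_3 = 4; w_3 = 1; h_3 = 2; x_4 = 8; y_4 = 1; z_4 = 1; x_5 = 3; y_5 = 9; z_5 = 6; h_5 = 4; x_6 = 5; z_6 = 7; r_6 = 1; h_6 = 2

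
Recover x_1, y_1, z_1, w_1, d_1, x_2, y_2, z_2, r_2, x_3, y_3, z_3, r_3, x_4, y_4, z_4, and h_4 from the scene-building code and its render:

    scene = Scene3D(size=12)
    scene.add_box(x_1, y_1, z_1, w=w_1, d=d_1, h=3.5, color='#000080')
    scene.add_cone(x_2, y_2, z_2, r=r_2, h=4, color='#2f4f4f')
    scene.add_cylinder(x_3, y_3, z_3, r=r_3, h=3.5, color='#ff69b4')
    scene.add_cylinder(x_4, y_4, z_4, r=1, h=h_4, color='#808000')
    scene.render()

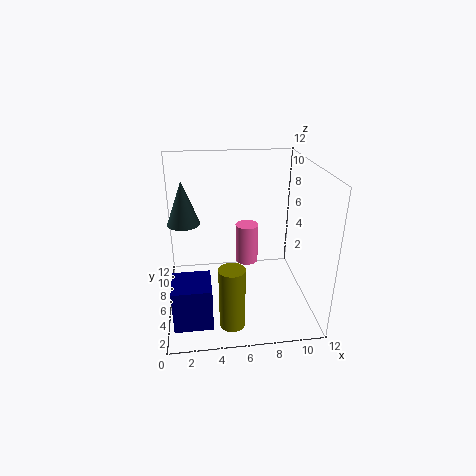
x_1 = 0.5; y_1 = 1.5; z_1 = 0.5; w_1 = 3; d_1 = 3; x_2 = 1.5; y_2 = 9.5; z_2 = 6; r_2 = 1.5; x_3 = 7; y_3 = 7.5; z_3 = 3; r_3 = 1; x_4 = 5; y_4 = 2; z_4 = 0.5; h_4 = 5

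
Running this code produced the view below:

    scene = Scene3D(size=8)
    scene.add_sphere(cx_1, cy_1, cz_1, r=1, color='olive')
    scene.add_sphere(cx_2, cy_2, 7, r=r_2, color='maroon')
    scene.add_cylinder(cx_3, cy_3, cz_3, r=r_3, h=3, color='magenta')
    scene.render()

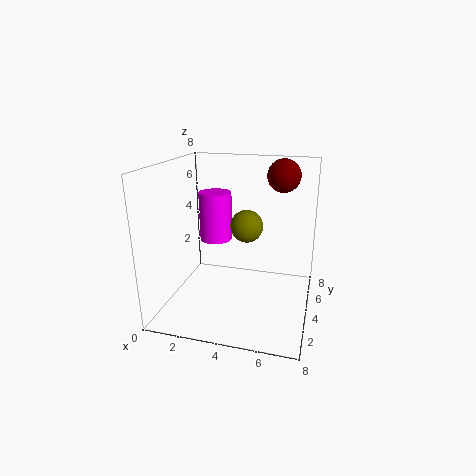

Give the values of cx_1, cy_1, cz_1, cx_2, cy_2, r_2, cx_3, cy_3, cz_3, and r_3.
cx_1 = 4, cy_1 = 6, cz_1 = 4, cx_2 = 6, cy_2 = 7, r_2 = 1, cx_3 = 2, cy_3 = 6, cz_3 = 3, r_3 = 1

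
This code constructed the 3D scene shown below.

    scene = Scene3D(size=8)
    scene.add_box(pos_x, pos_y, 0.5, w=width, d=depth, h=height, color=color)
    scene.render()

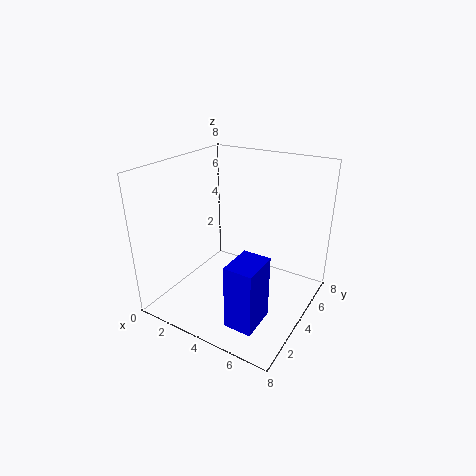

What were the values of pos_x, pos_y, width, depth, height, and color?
pos_x = 5; pos_y = 1; width = 1.5; depth = 2; height = 3.5; color = 'blue'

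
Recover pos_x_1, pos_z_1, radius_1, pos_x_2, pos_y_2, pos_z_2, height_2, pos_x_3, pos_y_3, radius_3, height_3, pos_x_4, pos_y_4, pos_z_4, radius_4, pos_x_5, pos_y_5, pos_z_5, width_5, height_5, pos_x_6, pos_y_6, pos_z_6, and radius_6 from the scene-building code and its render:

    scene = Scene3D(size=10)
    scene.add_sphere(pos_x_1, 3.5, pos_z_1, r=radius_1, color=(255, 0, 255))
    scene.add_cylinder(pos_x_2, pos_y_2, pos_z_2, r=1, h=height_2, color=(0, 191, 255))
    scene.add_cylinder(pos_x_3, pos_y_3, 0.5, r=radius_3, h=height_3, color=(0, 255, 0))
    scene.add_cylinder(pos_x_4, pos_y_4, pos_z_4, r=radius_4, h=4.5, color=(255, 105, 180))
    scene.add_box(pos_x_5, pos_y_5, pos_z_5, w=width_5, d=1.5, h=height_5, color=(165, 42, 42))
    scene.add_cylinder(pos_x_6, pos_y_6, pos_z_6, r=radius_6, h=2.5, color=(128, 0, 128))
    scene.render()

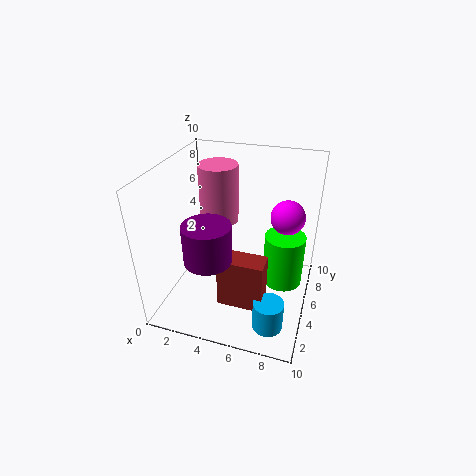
pos_x_1 = 8.5, pos_z_1 = 8, radius_1 = 1, pos_x_2 = 8, pos_y_2 = 2, pos_z_2 = 0.5, height_2 = 2, pos_x_3 = 8, pos_y_3 = 7, radius_3 = 1.5, height_3 = 4, pos_x_4 = 2.5, pos_y_4 = 8, pos_z_4 = 4.5, radius_4 = 1.5, pos_x_5 = 4.5, pos_y_5 = 2, pos_z_5 = 1.5, width_5 = 3, height_5 = 3.5, pos_x_6 = 4, pos_y_6 = 2, pos_z_6 = 5, radius_6 = 1.5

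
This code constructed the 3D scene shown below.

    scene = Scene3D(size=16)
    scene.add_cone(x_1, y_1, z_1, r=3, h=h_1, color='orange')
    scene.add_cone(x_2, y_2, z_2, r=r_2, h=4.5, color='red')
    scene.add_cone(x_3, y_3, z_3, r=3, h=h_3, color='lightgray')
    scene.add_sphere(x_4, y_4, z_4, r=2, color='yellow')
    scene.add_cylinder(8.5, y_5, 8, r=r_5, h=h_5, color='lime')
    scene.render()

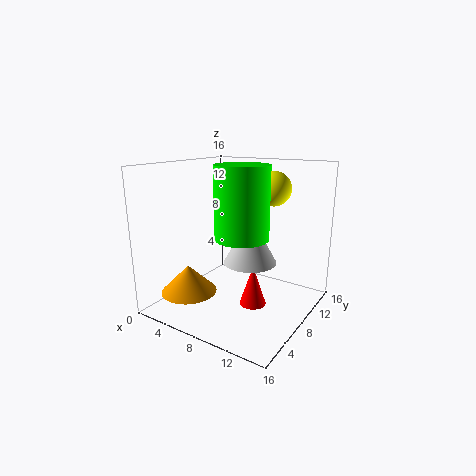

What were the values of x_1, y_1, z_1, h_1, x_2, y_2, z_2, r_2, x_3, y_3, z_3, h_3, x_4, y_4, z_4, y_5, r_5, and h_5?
x_1 = 4.5; y_1 = 3.5; z_1 = 2.5; h_1 = 3; x_2 = 10; y_2 = 8; z_2 = 0.5; r_2 = 1.5; x_3 = 9; y_3 = 9; z_3 = 5; h_3 = 5.5; x_4 = 10; y_4 = 12.5; z_4 = 13; y_5 = 8; r_5 = 3; h_5 = 8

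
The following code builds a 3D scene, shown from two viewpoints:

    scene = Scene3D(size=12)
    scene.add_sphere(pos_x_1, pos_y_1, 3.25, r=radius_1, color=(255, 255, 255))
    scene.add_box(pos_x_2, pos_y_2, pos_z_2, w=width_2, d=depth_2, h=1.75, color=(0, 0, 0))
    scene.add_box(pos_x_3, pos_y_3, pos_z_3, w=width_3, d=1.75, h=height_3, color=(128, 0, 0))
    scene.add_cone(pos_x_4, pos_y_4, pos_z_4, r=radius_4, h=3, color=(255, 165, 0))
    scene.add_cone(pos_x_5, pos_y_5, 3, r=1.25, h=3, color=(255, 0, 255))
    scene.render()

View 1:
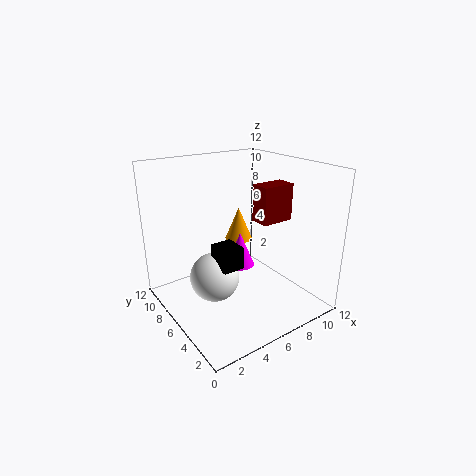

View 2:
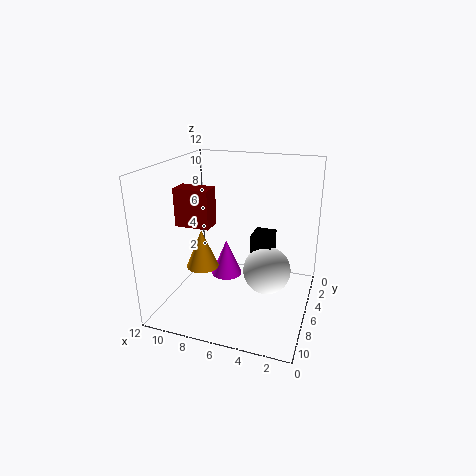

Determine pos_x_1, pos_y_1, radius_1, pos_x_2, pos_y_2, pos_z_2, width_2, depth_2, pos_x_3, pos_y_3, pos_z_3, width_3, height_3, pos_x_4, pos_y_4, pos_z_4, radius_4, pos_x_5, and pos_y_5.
pos_x_1 = 3.5, pos_y_1 = 5.75, radius_1 = 2, pos_x_2 = 3.25, pos_y_2 = 3.75, pos_z_2 = 4.5, width_2 = 1.75, depth_2 = 2, pos_x_3 = 8.25, pos_y_3 = 5.25, pos_z_3 = 6.75, width_3 = 3, height_3 = 3.25, pos_x_4 = 8, pos_y_4 = 8.75, pos_z_4 = 4.5, radius_4 = 1.25, pos_x_5 = 6.75, pos_y_5 = 6.75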